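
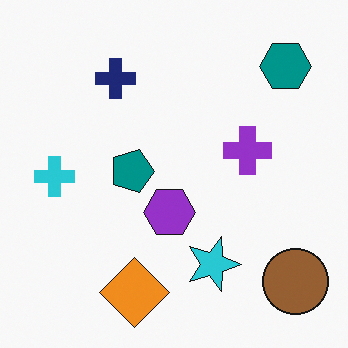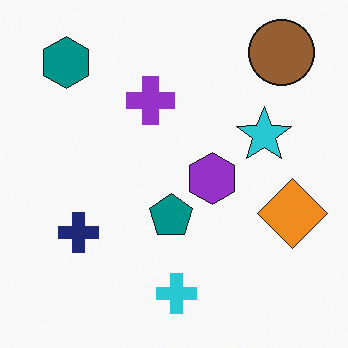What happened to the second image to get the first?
This is the original image rotated 90° clockwise.

The brown circle sits in the top-right of the second image and the bottom-right of the first — consistent with a whole-image 90° clockwise rotation.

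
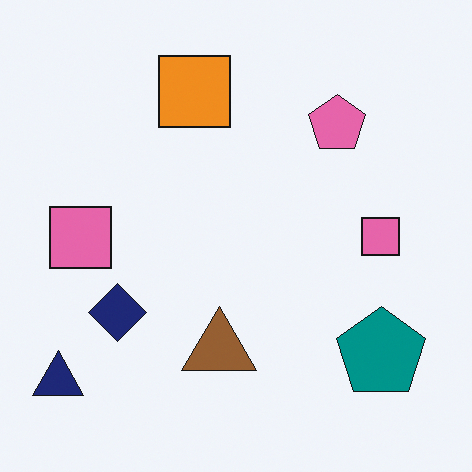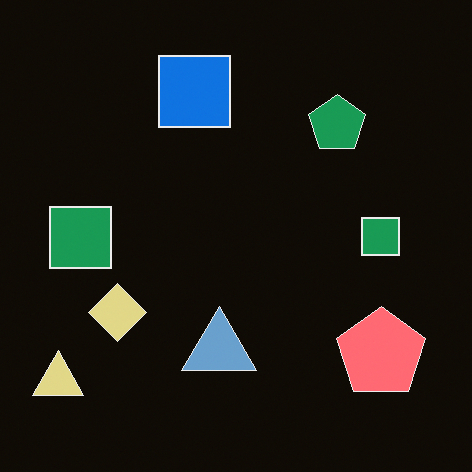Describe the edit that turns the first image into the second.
The second image is the first color-inverted (negative).

The light background has become dark and every shape's color is its complement — a photographic negative.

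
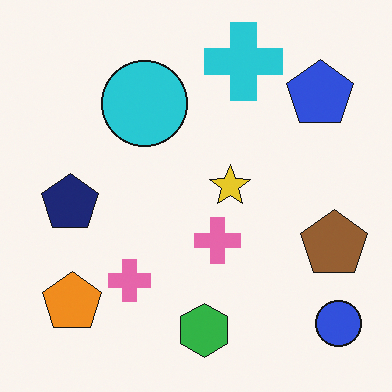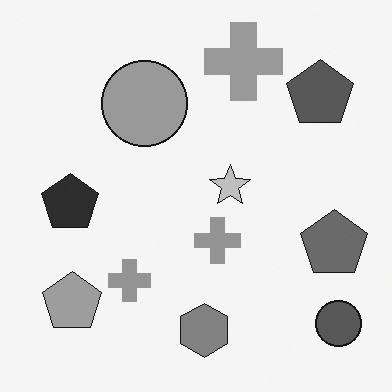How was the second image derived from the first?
The second image is the first converted to grayscale.

All color is removed — every shape is now a shade of grey.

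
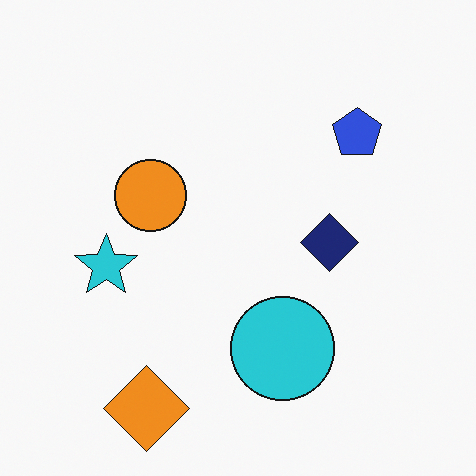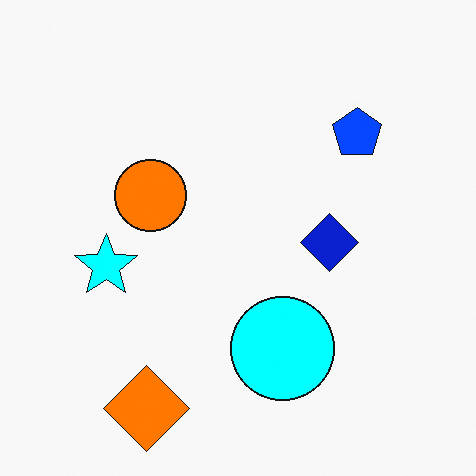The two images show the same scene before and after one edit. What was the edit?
Heavily oversaturated.

All colors are more vivid — a global saturation change.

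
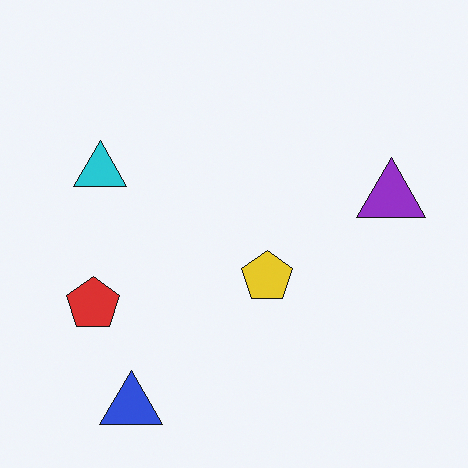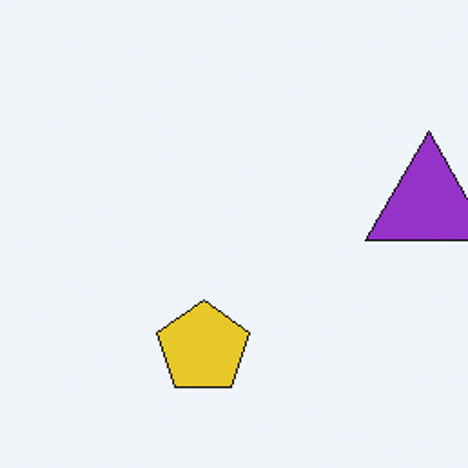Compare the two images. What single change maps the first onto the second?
The second image is the first cropped to a noticeably smaller region and rescaled.

The visible shapes are larger and the field of view is narrower; shapes near the original edges may be partly or wholly outside the frame — a crop-and-rescale.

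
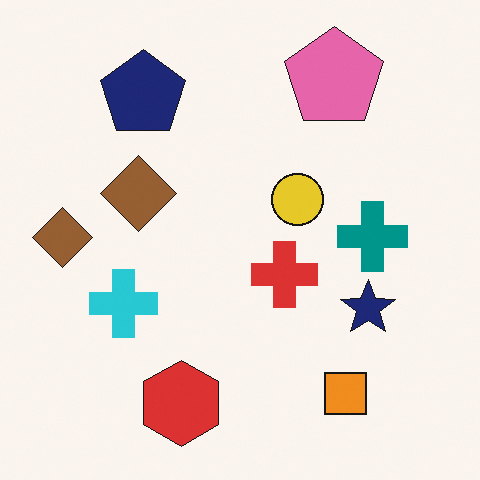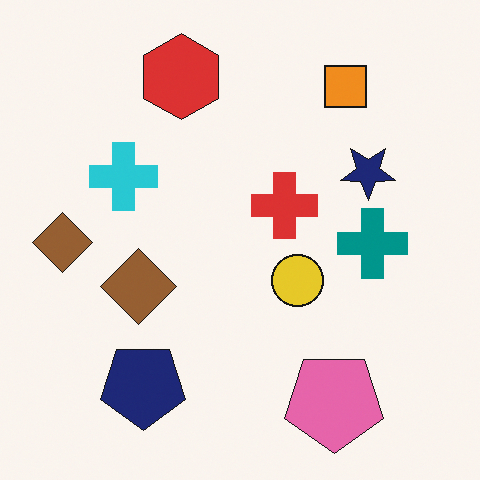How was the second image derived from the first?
This is the original image flipped vertically (top ↔ bottom).

The red hexagon is in the bottom of the first image and the top of the second — shapes on opposite sides of the horizontal midline have swapped in a mirror flip.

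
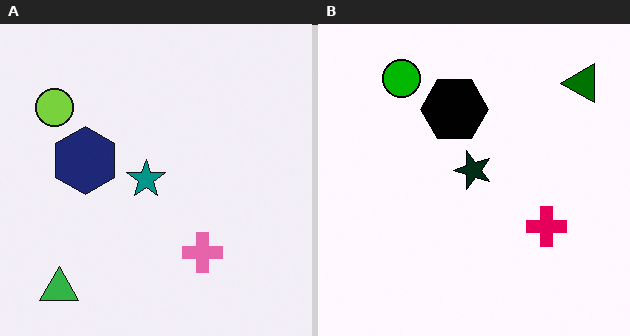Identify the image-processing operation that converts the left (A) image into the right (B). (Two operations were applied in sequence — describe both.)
Transposed (reflected across the top-left ↔ bottom-right diagonal), then given much higher contrast.

Shapes have swapped their row and column positions — what was in the top-right is now in the bottom-left — a diagonal reflection. Tones are pushed away from mid-grey across the whole image — a global contrast change.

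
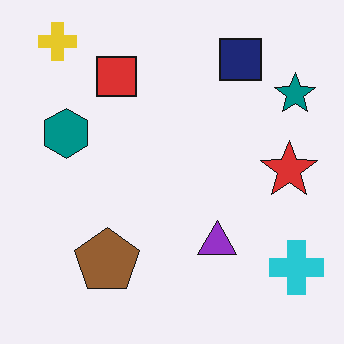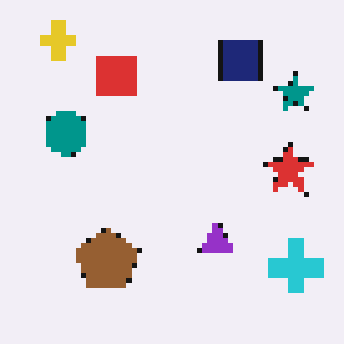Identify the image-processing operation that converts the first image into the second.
The image was mildly pixelated.

Shapes are reduced to large square blocks; fine edges and outlines are lost — a downscale-then-upscale (mosaic) effect.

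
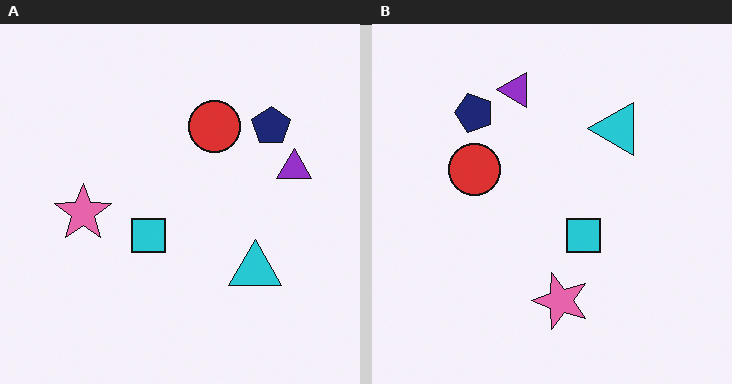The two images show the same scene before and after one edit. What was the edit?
The image was rotated 90° counter-clockwise.

The navy pentagon sits in the top-right of the left (A) image and the top-left of the right (B) — consistent with a whole-image 90° counter-clockwise rotation.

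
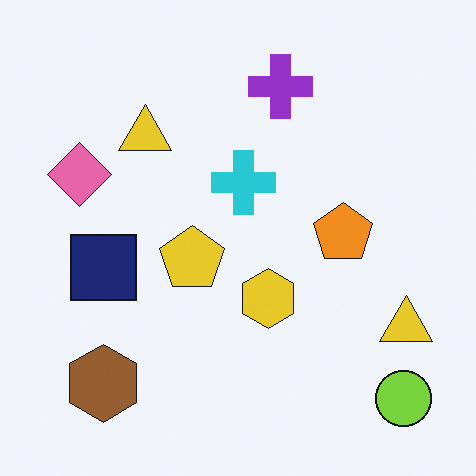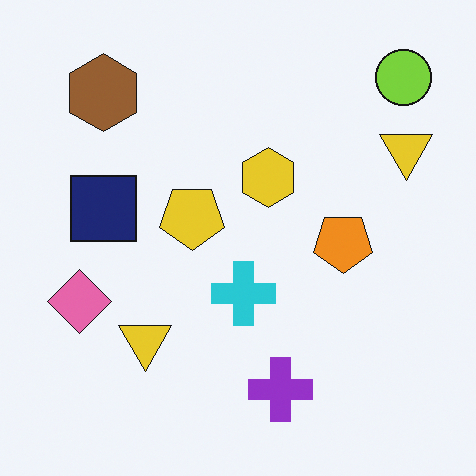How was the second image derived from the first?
This is the original image flipped vertically (top ↔ bottom).

The lime circle is in the bottom-right of the first image and the top-right of the second — shapes on opposite sides of the horizontal midline have swapped in a mirror flip.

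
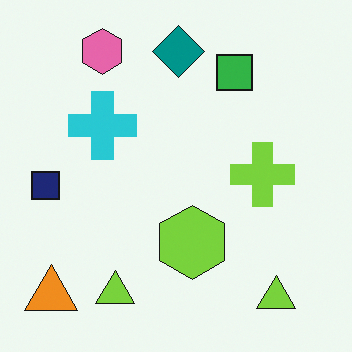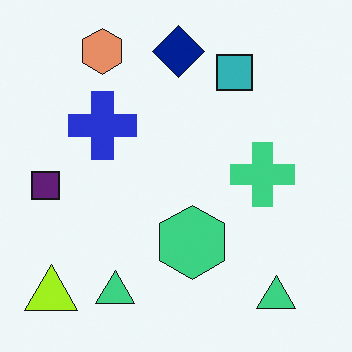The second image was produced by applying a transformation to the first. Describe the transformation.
The image was hue-shifted by a small amount.

Every shape's color has rotated by the same amount around the hue wheel — a uniform hue shift.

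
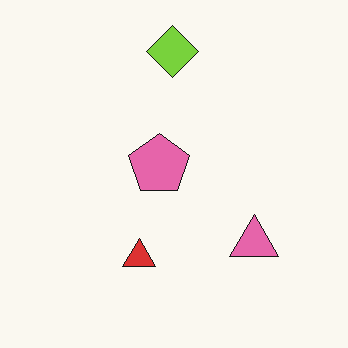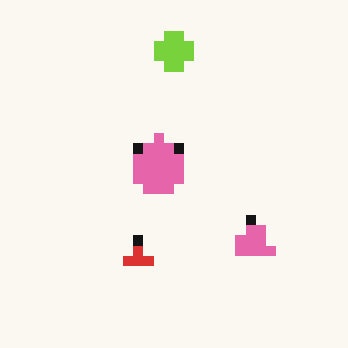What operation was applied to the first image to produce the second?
The transformation is: heavily pixelated into large blocks.

Shapes are reduced to large square blocks; fine edges and outlines are lost — a downscale-then-upscale (mosaic) effect.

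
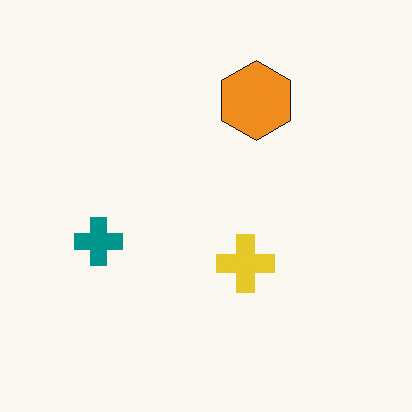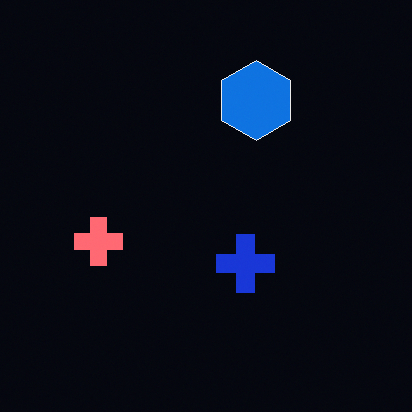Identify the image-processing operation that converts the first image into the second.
The image was color-inverted (negative).

The light background has become dark and every shape's color is its complement — a photographic negative.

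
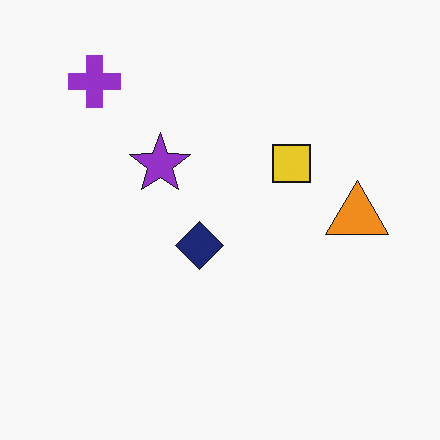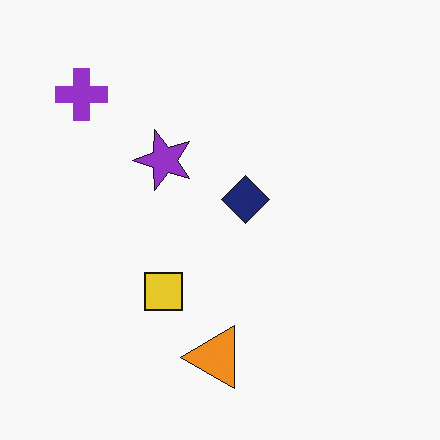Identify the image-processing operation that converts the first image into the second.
The second image is the first transposed (reflected across the top-left ↔ bottom-right diagonal).

Shapes have swapped their row and column positions — what was in the top-right is now in the bottom-left — a diagonal reflection.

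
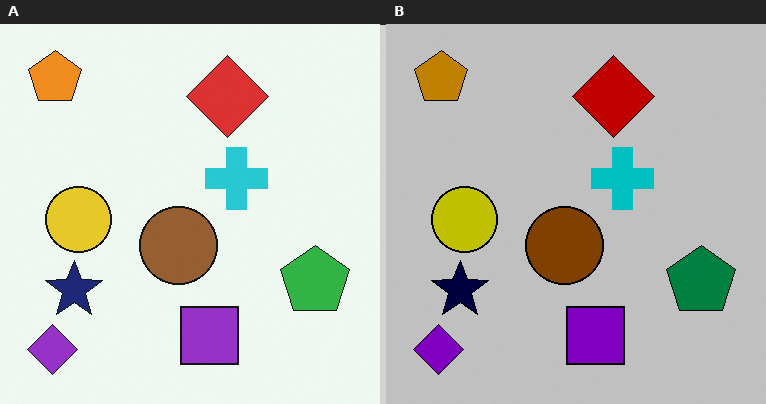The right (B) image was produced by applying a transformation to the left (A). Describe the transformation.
Aggressively posterized.

Each flat color has snapped to a coarser quantized level — most visibly, the near-white background has dropped to a flat grey.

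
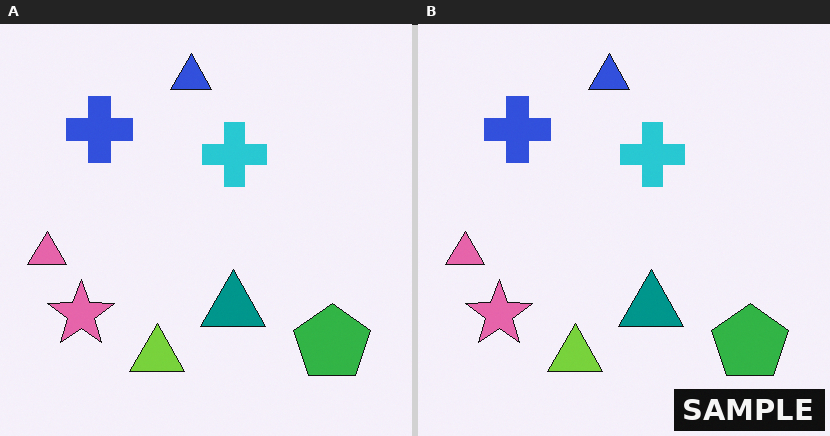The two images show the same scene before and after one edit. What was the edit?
Watermarked with the text "SAMPLE" in the lower-right corner.

A dark label reading "SAMPLE" appears in the lower-right corner.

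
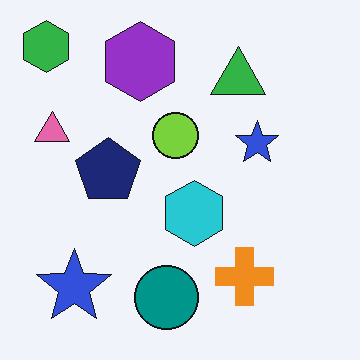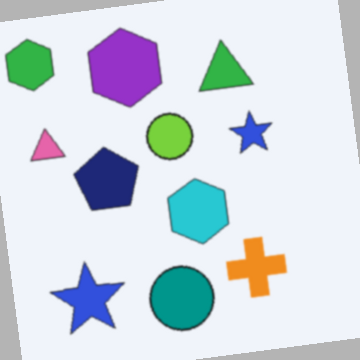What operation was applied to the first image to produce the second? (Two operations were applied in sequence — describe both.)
The transformation is: slightly softened, then rotated counter-clockwise by a few degrees.

Shape edges and outlines are uniformly softened across the whole image. Every shape is tilted by the same angle and the image corners show triangular fill wedges — a whole-image rotation by a non-right angle.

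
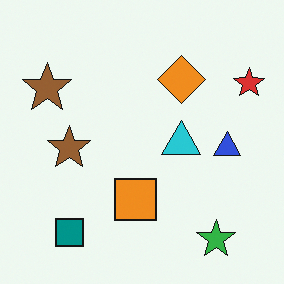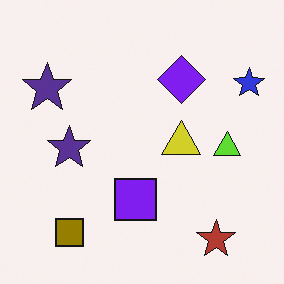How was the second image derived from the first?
This is the original image hue-shifted through roughly half the color wheel.

Every shape's color has rotated by the same amount around the hue wheel — a uniform hue shift.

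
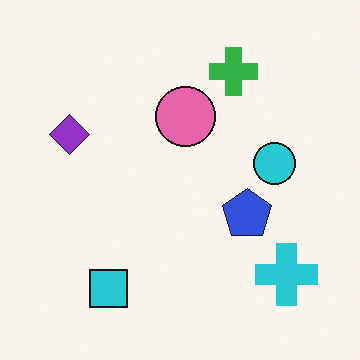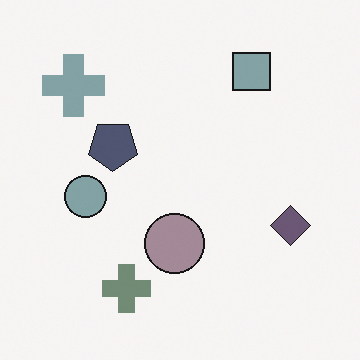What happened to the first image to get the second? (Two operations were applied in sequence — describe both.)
Heavily desaturated, then rotated 180°.

All colors are more muted and greyish — a global saturation change. The cyan cross sits in the bottom-right of the first image and the top-left of the second — consistent with a whole-image 180° rotation.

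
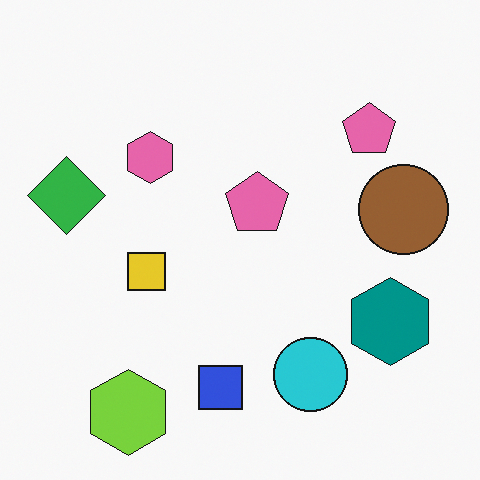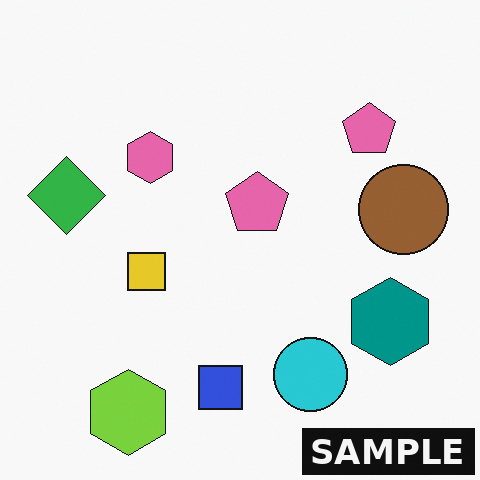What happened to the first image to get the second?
This is the original image watermarked with the text "SAMPLE" in the lower-right corner.

A dark label reading "SAMPLE" appears in the lower-right corner.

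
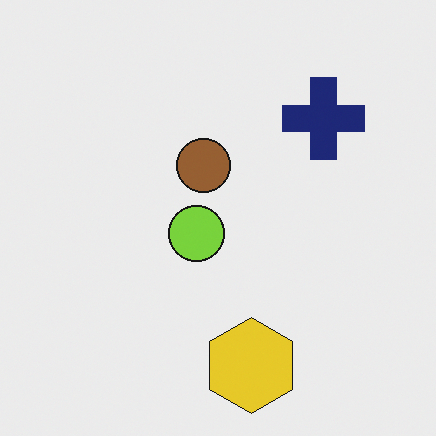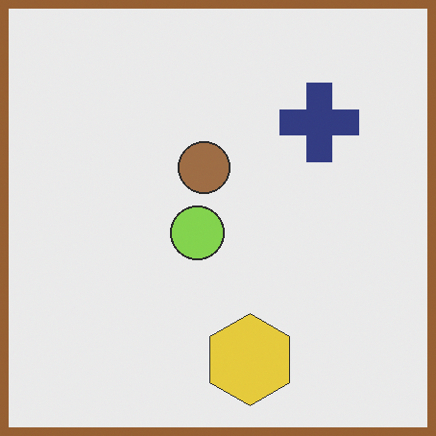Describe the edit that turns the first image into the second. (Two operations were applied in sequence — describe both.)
The image was given slightly reduced contrast, then framed with a brown border.

Tones are pushed toward mid-grey across the whole image — a global contrast change. A solid brown frame runs around the edge of the second image, with the content slightly shrunk inside it.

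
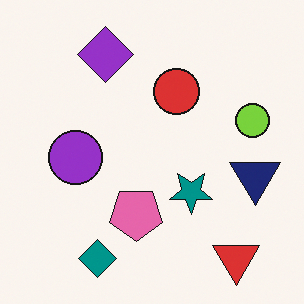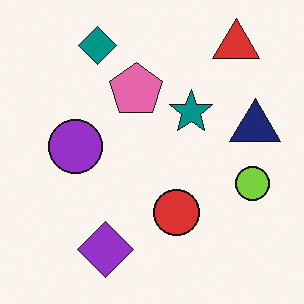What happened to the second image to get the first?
This is the original image flipped vertically (top ↔ bottom).

The teal diamond is in the top-left of the second image and the bottom-left of the first — shapes on opposite sides of the horizontal midline have swapped in a mirror flip.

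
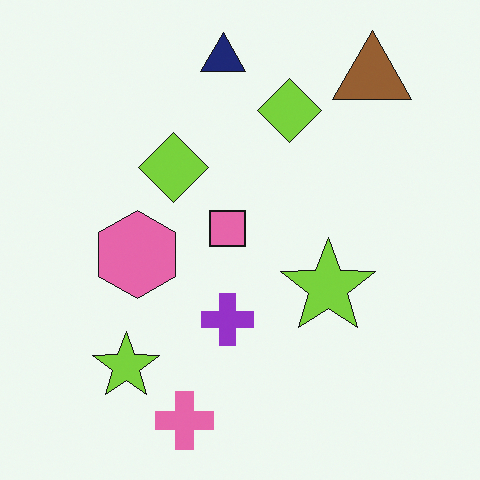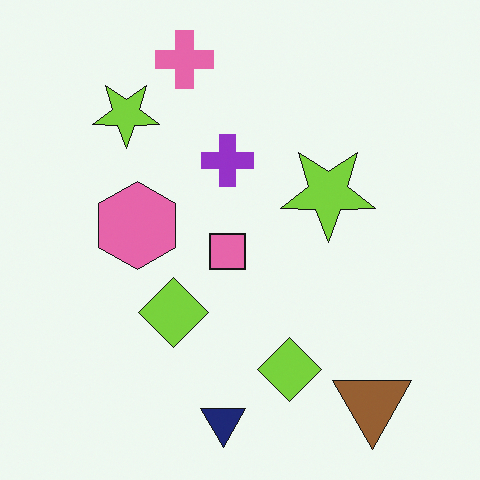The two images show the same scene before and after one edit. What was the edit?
Flipped vertically (top ↔ bottom).

The navy triangle is in the top of the first image and the bottom of the second — shapes on opposite sides of the horizontal midline have swapped in a mirror flip.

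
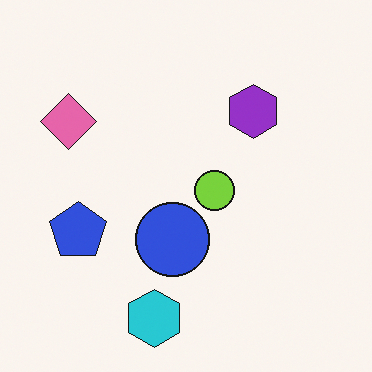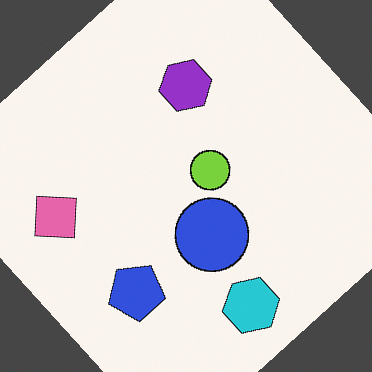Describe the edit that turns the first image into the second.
This is the original image rotated counter-clockwise by a large amount — several tens of degrees.

Every shape is tilted by the same angle and the image corners show triangular fill wedges — a whole-image rotation by a non-right angle.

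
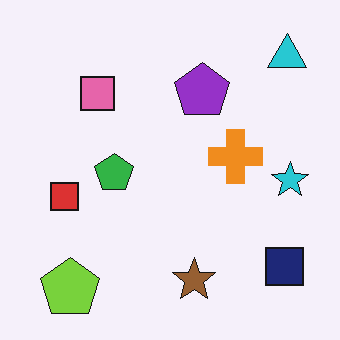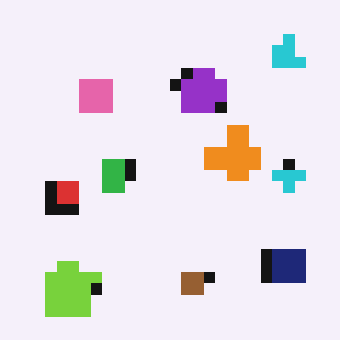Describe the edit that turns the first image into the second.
This is the original image heavily pixelated into large blocks.

Shapes are reduced to large square blocks; fine edges and outlines are lost — a downscale-then-upscale (mosaic) effect.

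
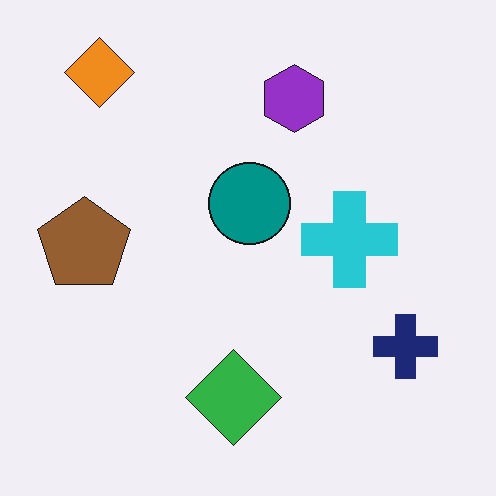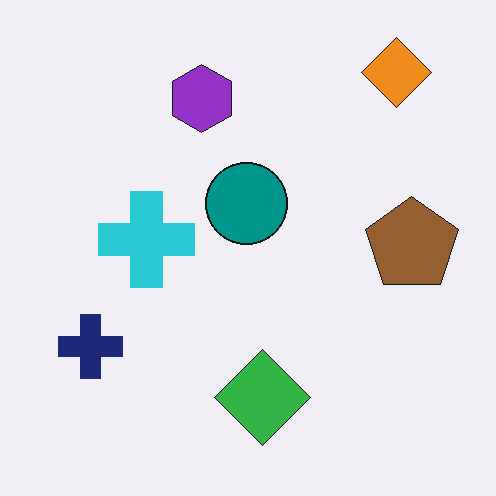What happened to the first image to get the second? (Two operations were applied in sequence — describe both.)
This is the original image flipped horizontally (left ↔ right), then given moderate JPEG compression.

The brown pentagon is in the left of the first image and the right of the second — shapes on opposite sides of the vertical midline have swapped in a mirror flip. Blocky 8×8 compression artifacts appear around shape edges and the flat background shows ringing — characteristic JPEG degradation.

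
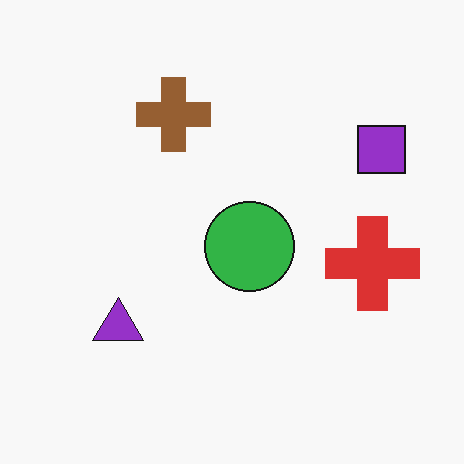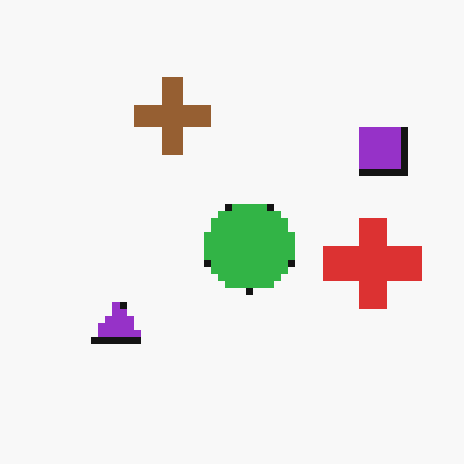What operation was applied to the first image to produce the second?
It was moderately pixelated.

Shapes are reduced to large square blocks; fine edges and outlines are lost — a downscale-then-upscale (mosaic) effect.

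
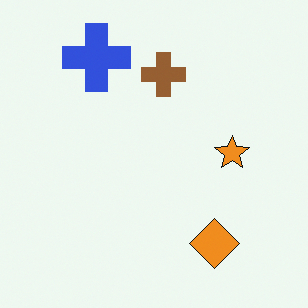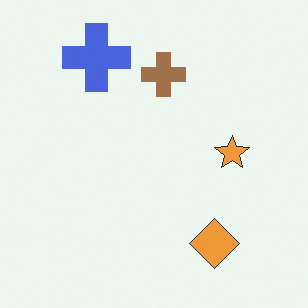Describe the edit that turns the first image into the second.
This is the original image given slightly reduced contrast.

Tones are pushed toward mid-grey across the whole image — a global contrast change.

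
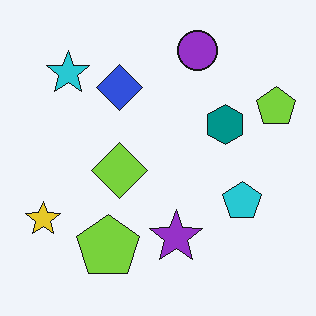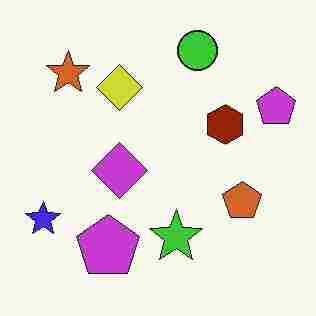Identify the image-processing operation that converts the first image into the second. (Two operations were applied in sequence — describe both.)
This is the original image hue-shifted by a large amount, then heavily JPEG-compressed with obvious blocking artifacts.

Every shape's color has rotated by the same amount around the hue wheel — a uniform hue shift. Blocky 8×8 compression artifacts appear around shape edges and the flat background shows ringing — characteristic JPEG degradation.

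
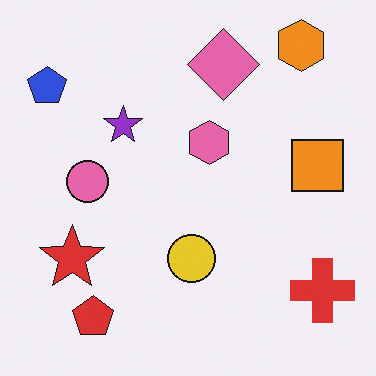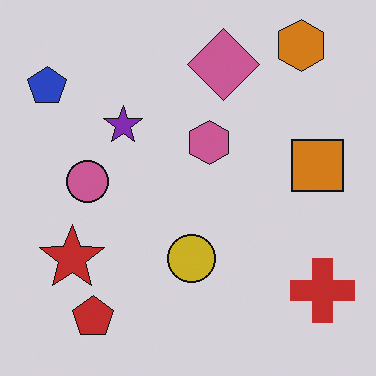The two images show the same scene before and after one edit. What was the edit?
Darkened a little.

Every pixel — background and shapes alike — is uniformly darkened.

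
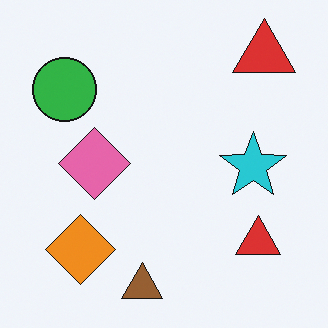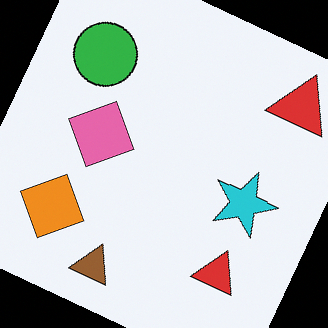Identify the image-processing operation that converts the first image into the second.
The second image is the first rotated clockwise by a clearly visible amount.

Every shape is tilted by the same angle and the image corners show triangular fill wedges — a whole-image rotation by a non-right angle.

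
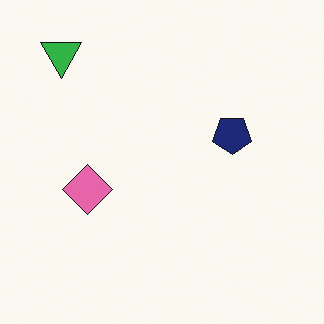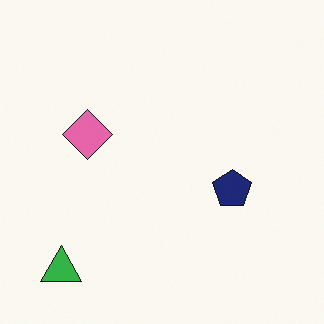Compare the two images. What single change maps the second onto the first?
It was flipped vertically (top ↔ bottom).

The green triangle is in the bottom-left of the second image and the top-left of the first — shapes on opposite sides of the horizontal midline have swapped in a mirror flip.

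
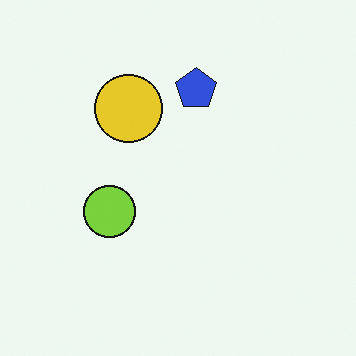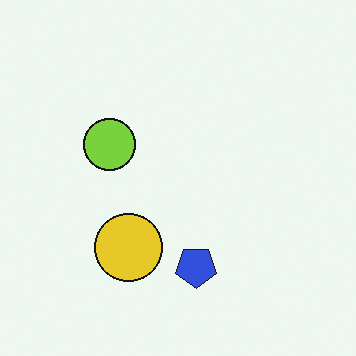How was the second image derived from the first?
The transformation is: flipped vertically (top ↔ bottom).

The blue pentagon is in the top of the first image and the bottom of the second — shapes on opposite sides of the horizontal midline have swapped in a mirror flip.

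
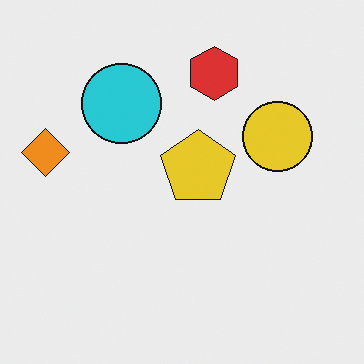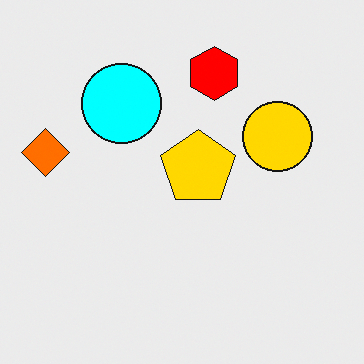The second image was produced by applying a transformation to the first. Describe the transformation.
Made much more vivid (saturation change).

All colors are more vivid — a global saturation change.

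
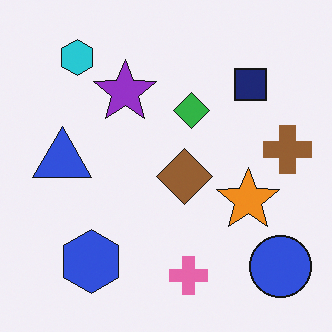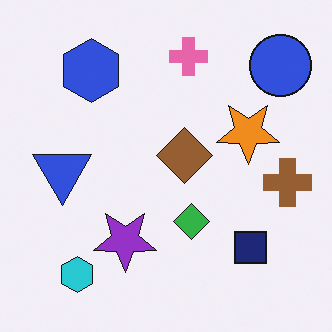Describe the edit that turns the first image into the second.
The second image is the first flipped vertically (top ↔ bottom).

The pink cross is in the bottom of the first image and the top of the second — shapes on opposite sides of the horizontal midline have swapped in a mirror flip.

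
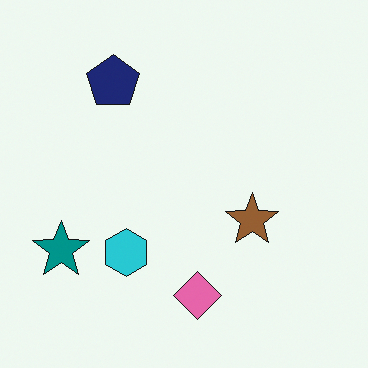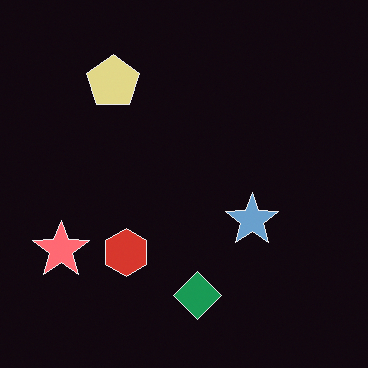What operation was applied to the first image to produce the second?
The transformation is: color-inverted (negative).

The light background has become dark and every shape's color is its complement — a photographic negative.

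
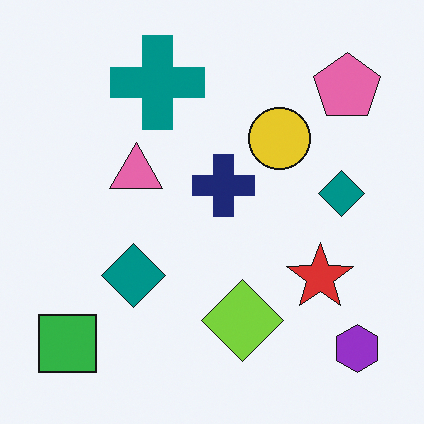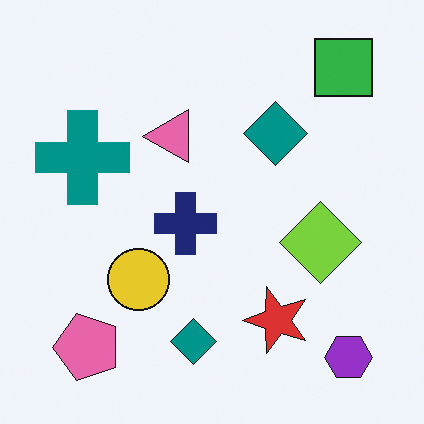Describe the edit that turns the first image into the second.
The second image is the first transposed (reflected across the top-left ↔ bottom-right diagonal).

Shapes have swapped their row and column positions — what was in the top-right is now in the bottom-left — a diagonal reflection.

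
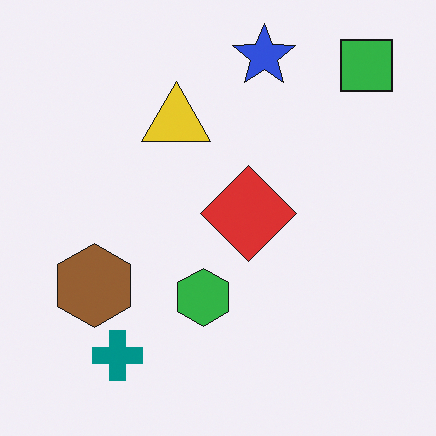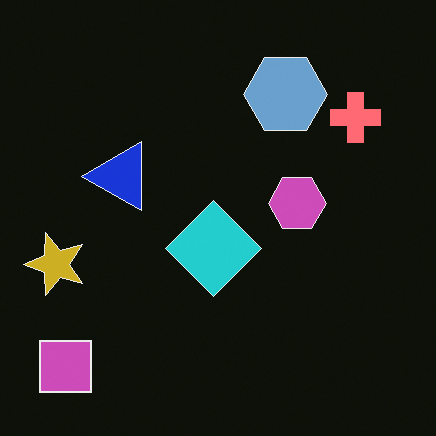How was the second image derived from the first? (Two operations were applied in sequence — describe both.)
It was color-inverted (negative), then transposed (reflected across the top-left ↔ bottom-right diagonal).

The light background has become dark and every shape's color is its complement — a photographic negative. Shapes have swapped their row and column positions — what was in the top-right is now in the bottom-left — a diagonal reflection.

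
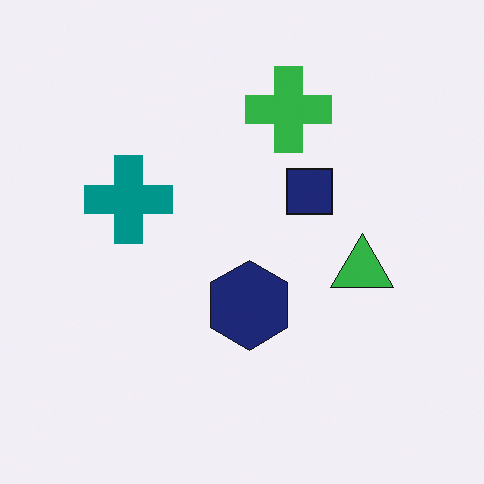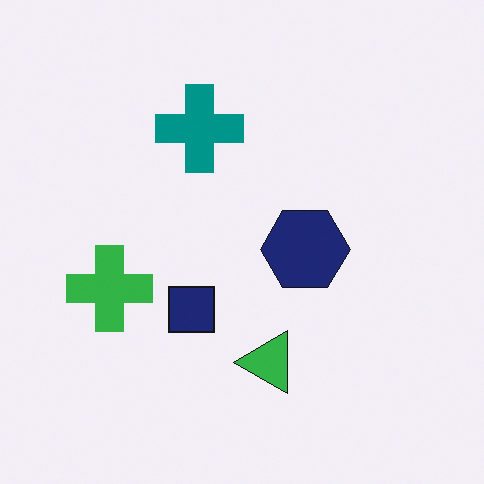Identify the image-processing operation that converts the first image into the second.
It was transposed (reflected across the top-left ↔ bottom-right diagonal).

Shapes have swapped their row and column positions — what was in the top-right is now in the bottom-left — a diagonal reflection.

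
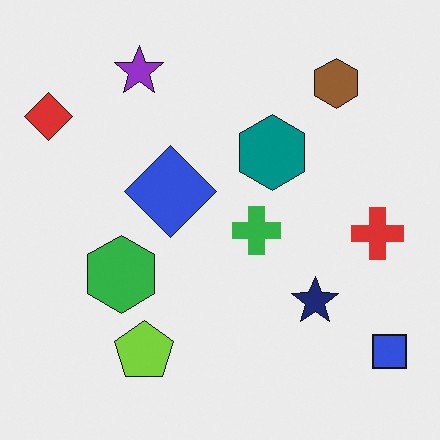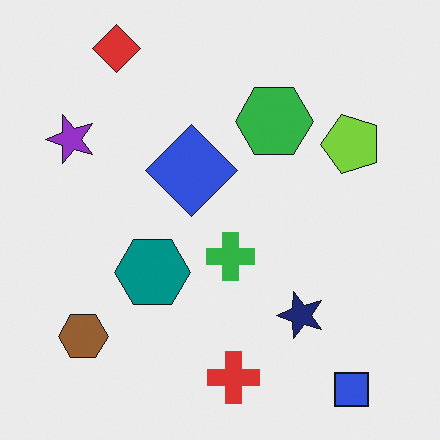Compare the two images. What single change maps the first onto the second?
It was transposed (reflected across the top-left ↔ bottom-right diagonal).

Shapes have swapped their row and column positions — what was in the top-right is now in the bottom-left — a diagonal reflection.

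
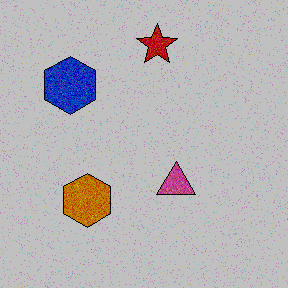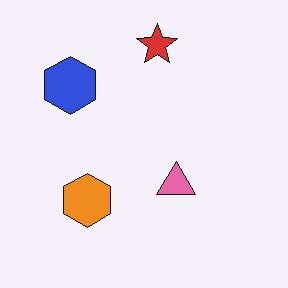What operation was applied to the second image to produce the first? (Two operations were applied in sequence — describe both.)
The image was degraded with moderate additive noise, then heavily posterized to just a handful of flat colors.

Random speckle covers the whole image, including the flat background. Each flat color has snapped to a coarser quantized level — most visibly, the near-white background has dropped to a flat grey.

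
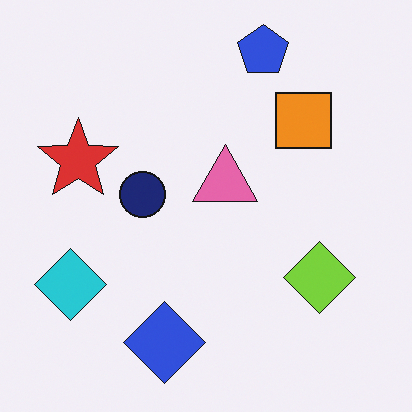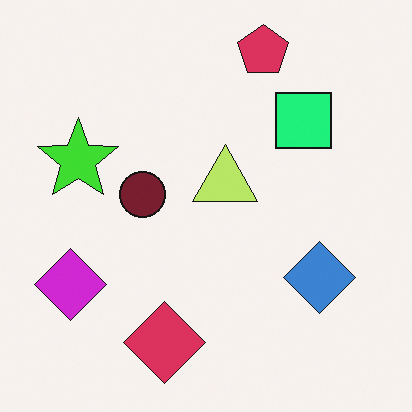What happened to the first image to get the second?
It was hue-shifted by a moderate amount.

Every shape's color has rotated by the same amount around the hue wheel — a uniform hue shift.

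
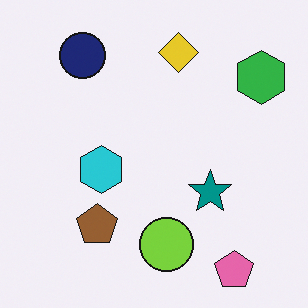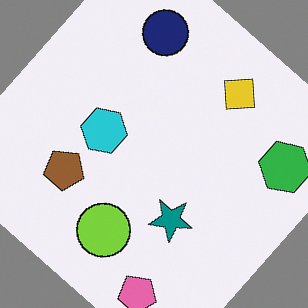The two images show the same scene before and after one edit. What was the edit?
It was rotated clockwise by a large amount — several tens of degrees.

Every shape is tilted by the same angle and the image corners show triangular fill wedges — a whole-image rotation by a non-right angle.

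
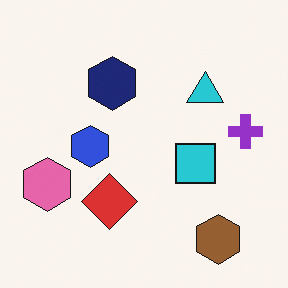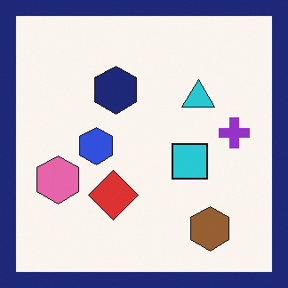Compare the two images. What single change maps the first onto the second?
This is the original image framed with a navy border.

A solid navy frame runs around the edge of the second image, with the content slightly shrunk inside it.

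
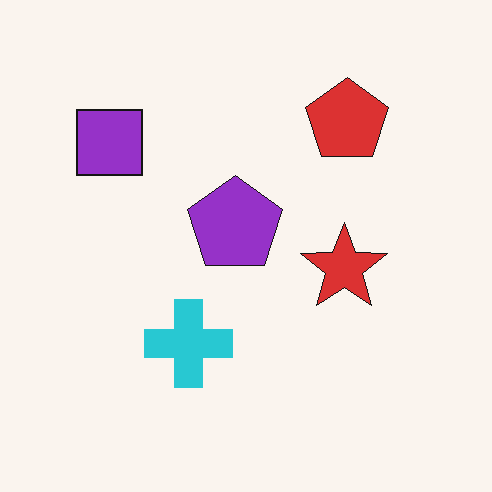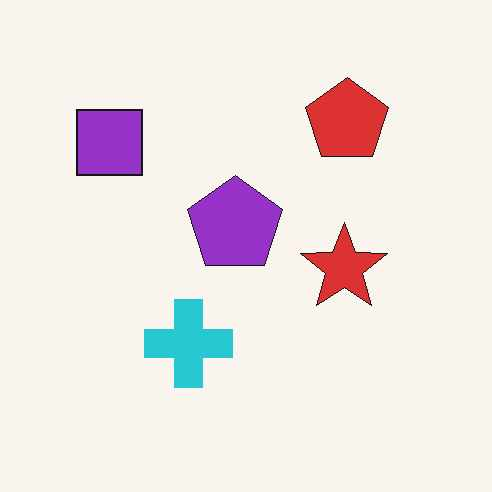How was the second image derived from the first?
It was JPEG-compressed with visible artifacts.

Blocky 8×8 compression artifacts appear around shape edges and the flat background shows ringing — characteristic JPEG degradation.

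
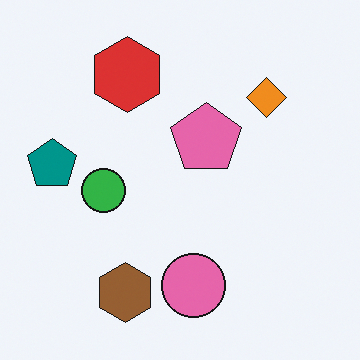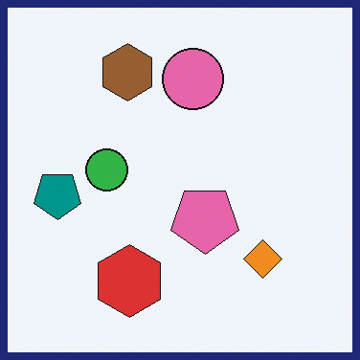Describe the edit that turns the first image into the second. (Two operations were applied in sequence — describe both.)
The second image is the first flipped vertically (top ↔ bottom), then framed with a navy border.

The brown hexagon is in the bottom of the first image and the top of the second — shapes on opposite sides of the horizontal midline have swapped in a mirror flip. A solid navy frame runs around the edge of the second image, with the content slightly shrunk inside it.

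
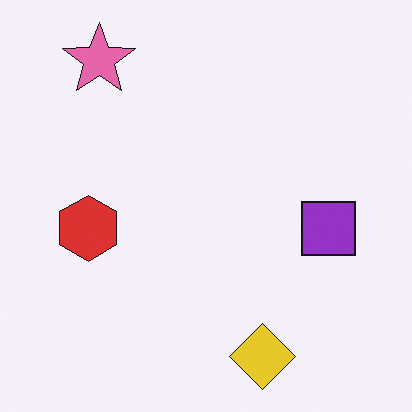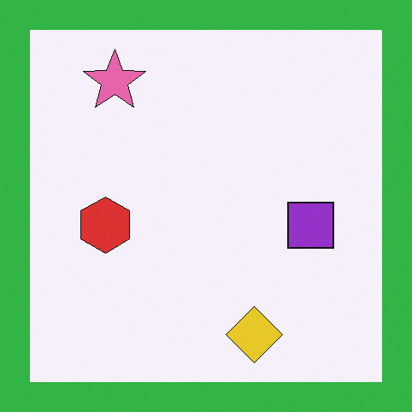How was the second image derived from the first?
This is the original image framed with a green border.

A solid green frame runs around the edge of the second image, with the content slightly shrunk inside it.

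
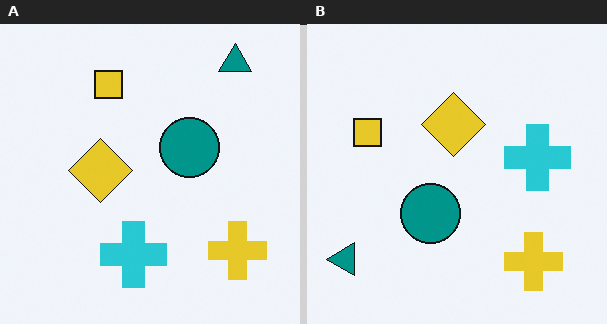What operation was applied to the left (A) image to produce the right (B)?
Transposed (reflected across the top-left ↔ bottom-right diagonal).

Shapes have swapped their row and column positions — what was in the top-right is now in the bottom-left — a diagonal reflection.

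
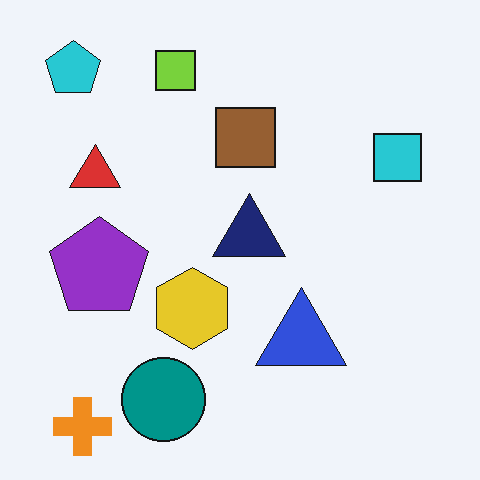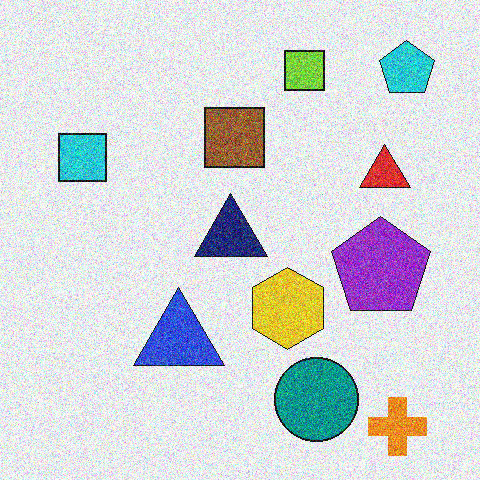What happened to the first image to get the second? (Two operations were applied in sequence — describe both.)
It was degraded with strong gaussian noise, then flipped horizontally (left ↔ right).

Random speckle covers the whole image, including the flat background. The cyan pentagon is in the top-left of the first image and the top-right of the second — shapes on opposite sides of the vertical midline have swapped in a mirror flip.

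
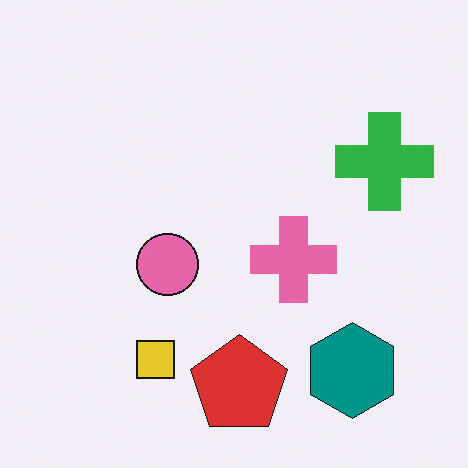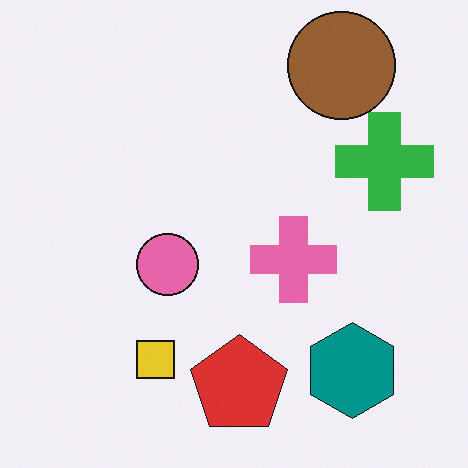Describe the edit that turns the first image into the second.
The second image is the first overlaid with an additional brown circle.

A brown circle appears in the second image that is absent from the first.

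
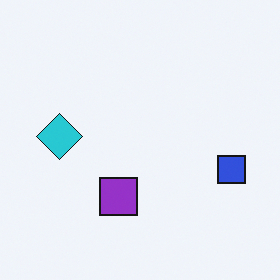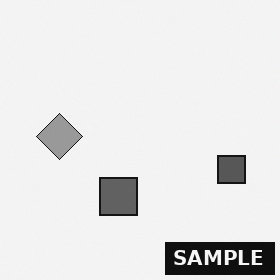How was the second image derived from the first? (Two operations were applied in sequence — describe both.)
The image was converted to grayscale, then watermarked with the text "SAMPLE" in the lower-right corner.

All color is removed — every shape is now a shade of grey. A dark label reading "SAMPLE" appears in the lower-right corner.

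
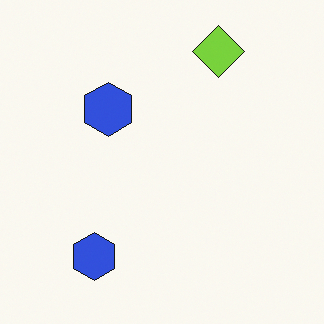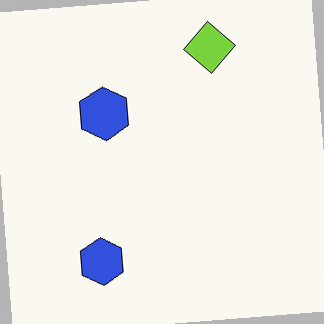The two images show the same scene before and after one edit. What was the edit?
Rotated counter-clockwise by a slight angle.

Every shape is tilted by the same angle and the image corners show triangular fill wedges — a whole-image rotation by a non-right angle.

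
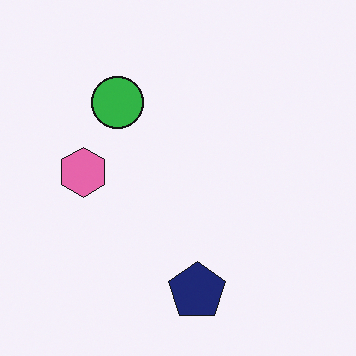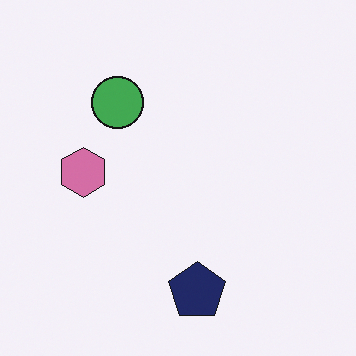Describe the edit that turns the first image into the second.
It was slightly desaturated.

All colors are more muted and greyish — a global saturation change.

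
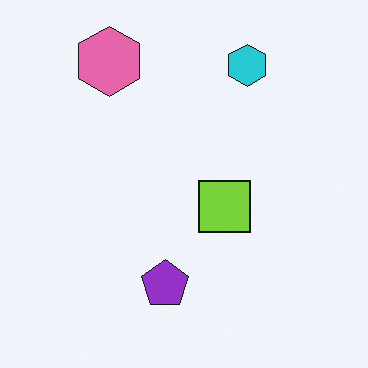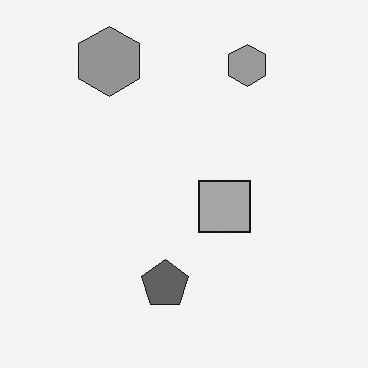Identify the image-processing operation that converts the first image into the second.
The transformation is: converted to grayscale.

All color is removed — every shape is now a shade of grey.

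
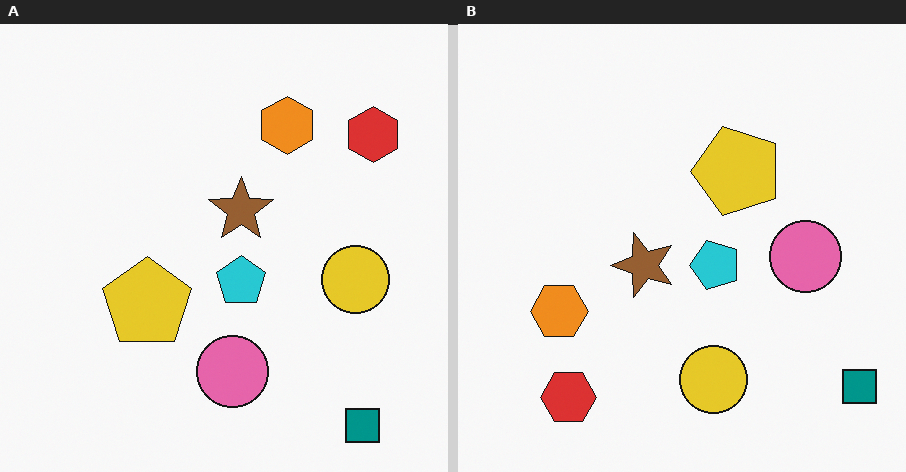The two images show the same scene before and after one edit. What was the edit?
The transformation is: transposed (reflected across the top-left ↔ bottom-right diagonal).

Shapes have swapped their row and column positions — what was in the top-right is now in the bottom-left — a diagonal reflection.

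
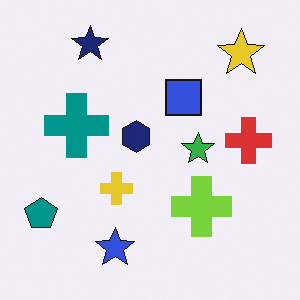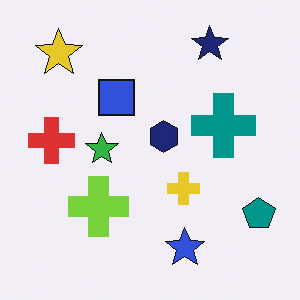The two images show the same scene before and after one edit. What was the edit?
This is the original image flipped horizontally (left ↔ right).

The teal pentagon is in the bottom-left of the first image and the bottom-right of the second — shapes on opposite sides of the vertical midline have swapped in a mirror flip.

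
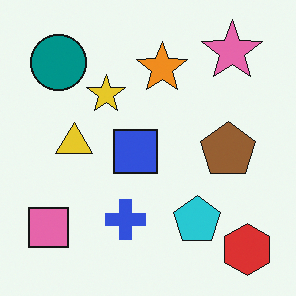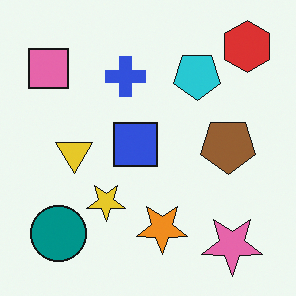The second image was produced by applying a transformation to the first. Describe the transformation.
Flipped vertically (top ↔ bottom).

The red hexagon is in the bottom-right of the first image and the top-right of the second — shapes on opposite sides of the horizontal midline have swapped in a mirror flip.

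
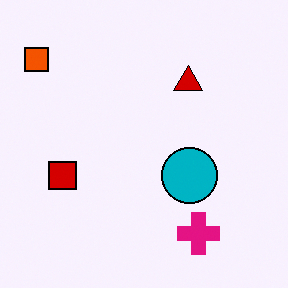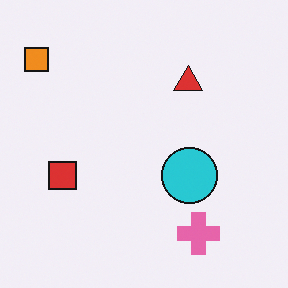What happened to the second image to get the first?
The first image is the second given much higher contrast.

Tones are pushed away from mid-grey across the whole image — a global contrast change.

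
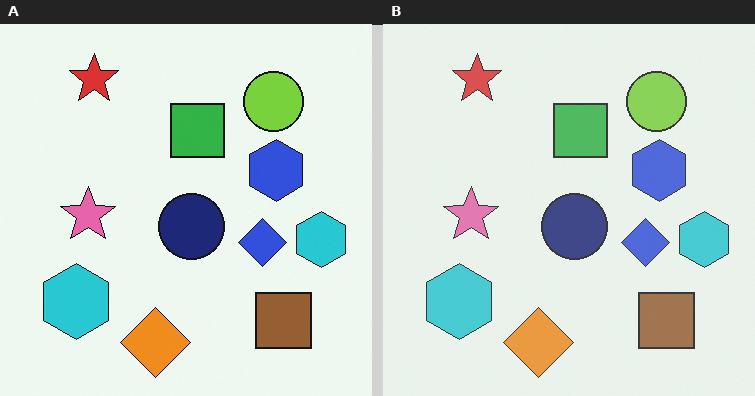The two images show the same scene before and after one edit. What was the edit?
The image was given slightly reduced contrast.

Tones are pushed toward mid-grey across the whole image — a global contrast change.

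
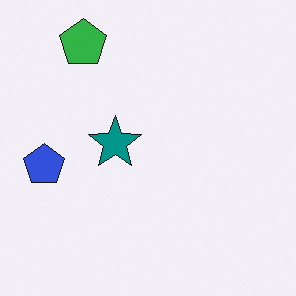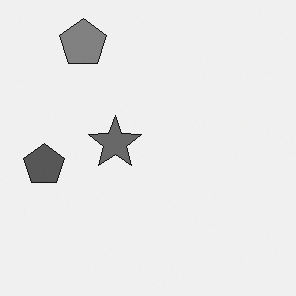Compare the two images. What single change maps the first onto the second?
The second image is the first converted to grayscale.

All color is removed — every shape is now a shade of grey.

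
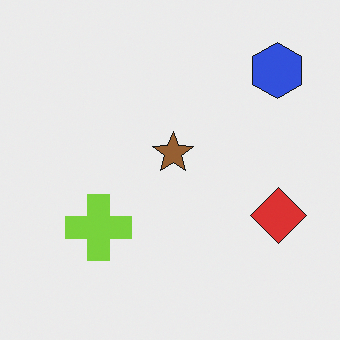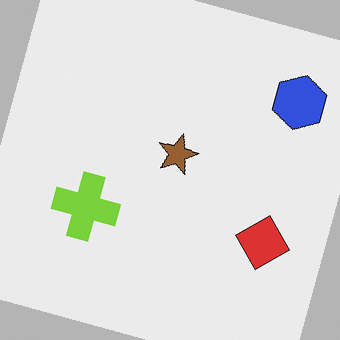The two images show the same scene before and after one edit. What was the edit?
This is the original image rotated clockwise by a moderate amount.

Every shape is tilted by the same angle and the image corners show triangular fill wedges — a whole-image rotation by a non-right angle.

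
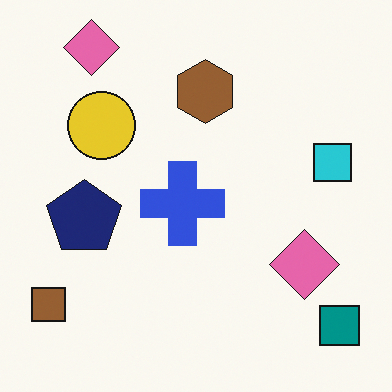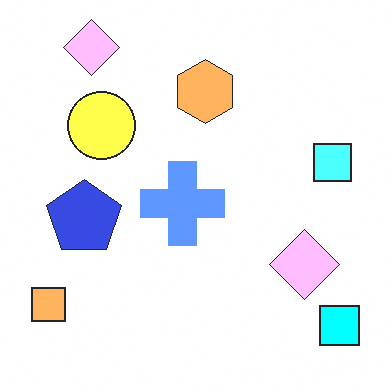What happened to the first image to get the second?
This is the original image substantially brightened.

Every pixel — background and shapes alike — is uniformly brightened.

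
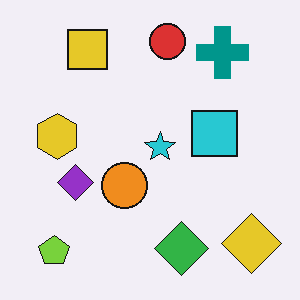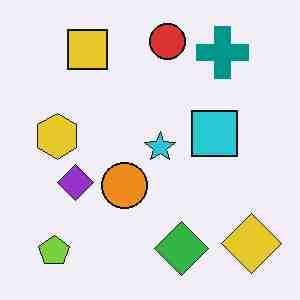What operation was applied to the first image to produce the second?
The image was heavily JPEG-compressed with obvious blocking artifacts.

Blocky 8×8 compression artifacts appear around shape edges and the flat background shows ringing — characteristic JPEG degradation.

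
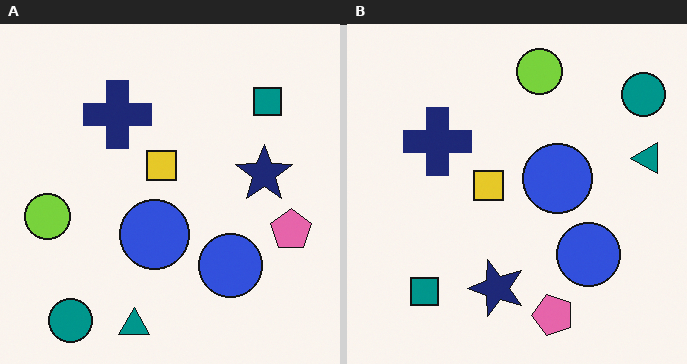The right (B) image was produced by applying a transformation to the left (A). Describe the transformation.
It was transposed (reflected across the top-left ↔ bottom-right diagonal).

Shapes have swapped their row and column positions — what was in the top-right is now in the bottom-left — a diagonal reflection.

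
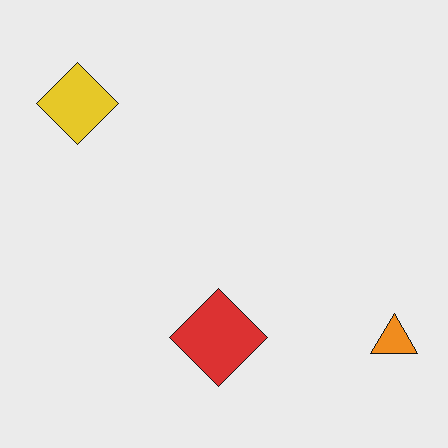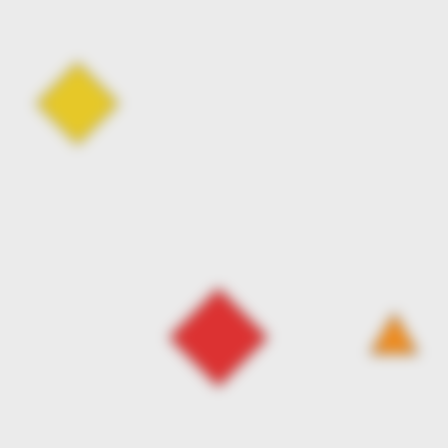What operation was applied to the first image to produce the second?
The image was heavily blurred.

Shape edges and outlines are uniformly softened across the whole image.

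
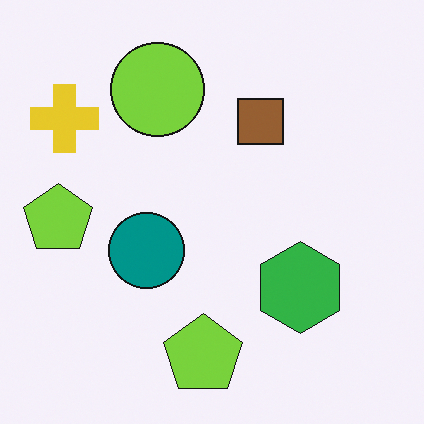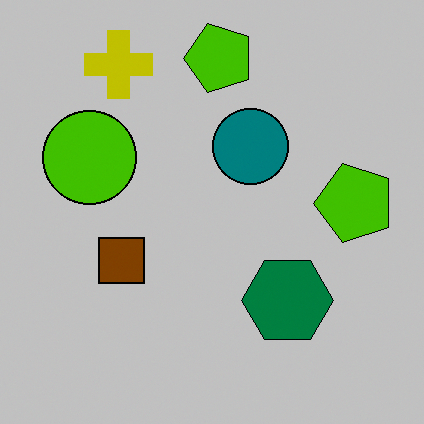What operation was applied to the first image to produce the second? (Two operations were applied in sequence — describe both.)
Heavily posterized to just a handful of flat colors, then transposed (reflected across the top-left ↔ bottom-right diagonal).

Each flat color has snapped to a coarser quantized level — most visibly, the near-white background has dropped to a flat grey. Shapes have swapped their row and column positions — what was in the top-right is now in the bottom-left — a diagonal reflection.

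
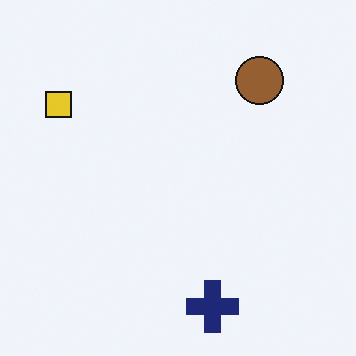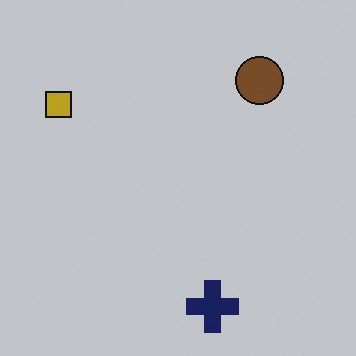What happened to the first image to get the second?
The second image is the first darkened a little.

Every pixel — background and shapes alike — is uniformly darkened.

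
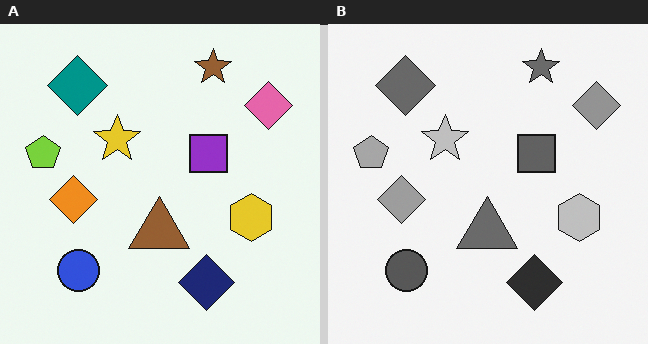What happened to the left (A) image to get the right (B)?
The right (B) image is the left (A) converted to grayscale.

All color is removed — every shape is now a shade of grey.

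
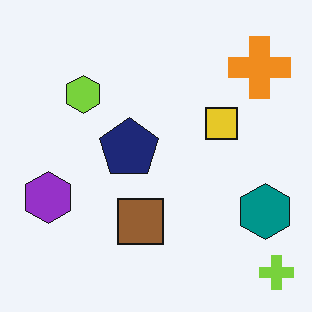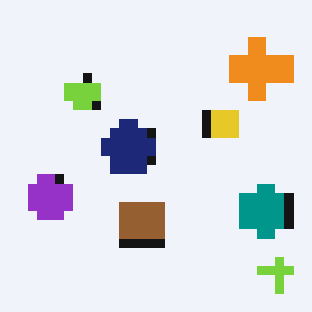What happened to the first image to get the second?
The image was coarsely pixelated.

Shapes are reduced to large square blocks; fine edges and outlines are lost — a downscale-then-upscale (mosaic) effect.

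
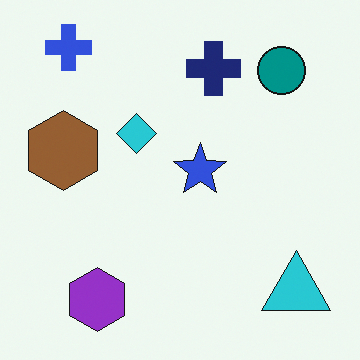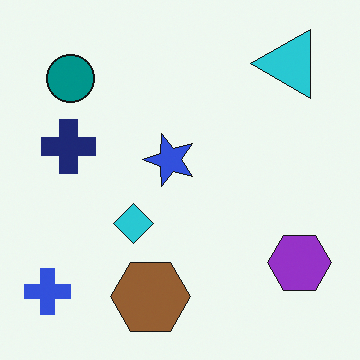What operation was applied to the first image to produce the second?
Rotated 90° counter-clockwise.

The blue cross sits in the top-left of the first image and the bottom-left of the second — consistent with a whole-image 90° counter-clockwise rotation.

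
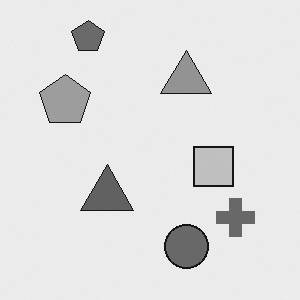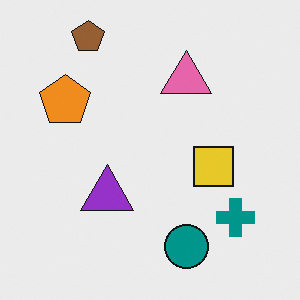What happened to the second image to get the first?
The image was converted to grayscale.

All color is removed — every shape is now a shade of grey.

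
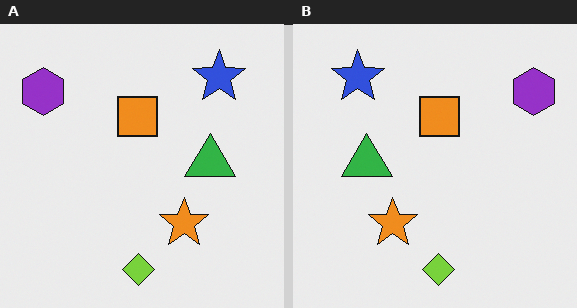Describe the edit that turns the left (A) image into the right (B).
The image was flipped horizontally (left ↔ right).

The purple hexagon is in the top-left of the left (A) image and the top-right of the right (B) — shapes on opposite sides of the vertical midline have swapped in a mirror flip.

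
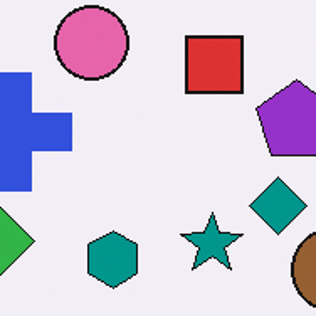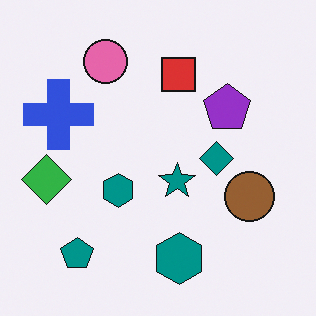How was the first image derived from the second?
Cropped tightly and scaled back up.

The visible shapes are larger and the field of view is narrower; shapes near the original edges may be partly or wholly outside the frame — a crop-and-rescale.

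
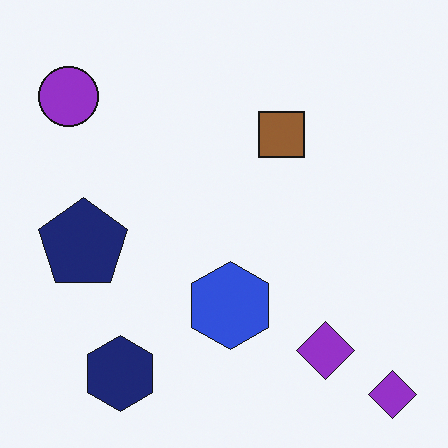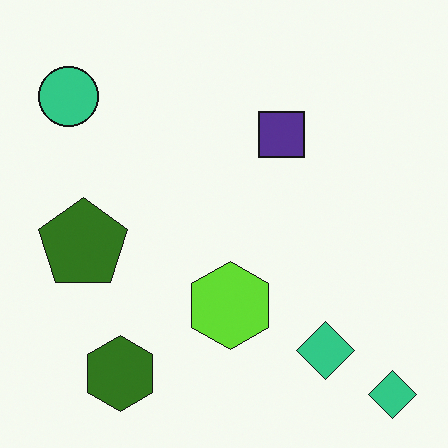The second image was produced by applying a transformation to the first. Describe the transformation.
The image was hue-shifted by a large amount.

Every shape's color has rotated by the same amount around the hue wheel — a uniform hue shift.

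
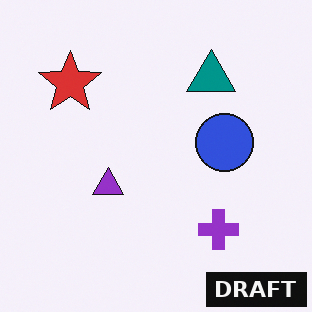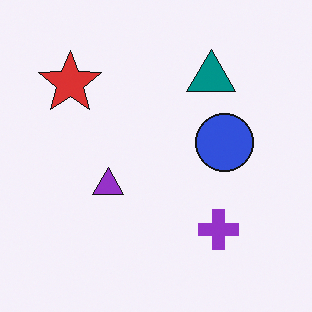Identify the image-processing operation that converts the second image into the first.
The image was watermarked with the text "DRAFT" in the lower-right corner.

A dark label reading "DRAFT" appears in the lower-right corner.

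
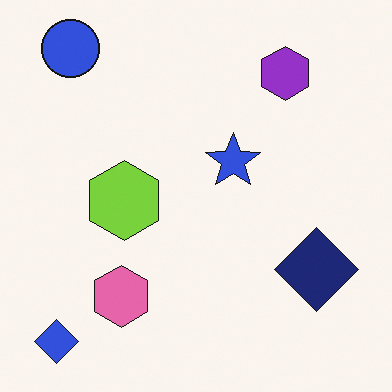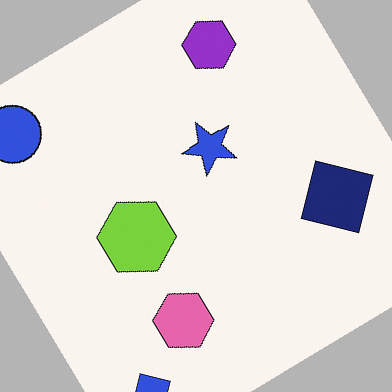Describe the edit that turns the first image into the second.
It was rotated counter-clockwise by a large amount — several tens of degrees.

Every shape is tilted by the same angle and the image corners show triangular fill wedges — a whole-image rotation by a non-right angle.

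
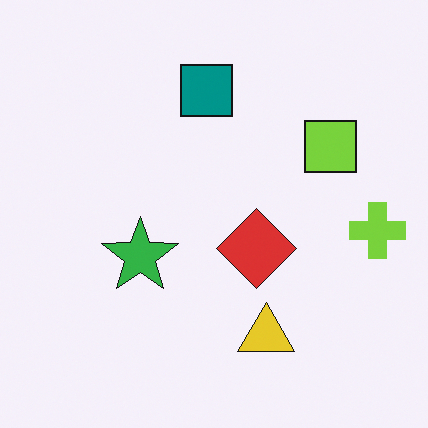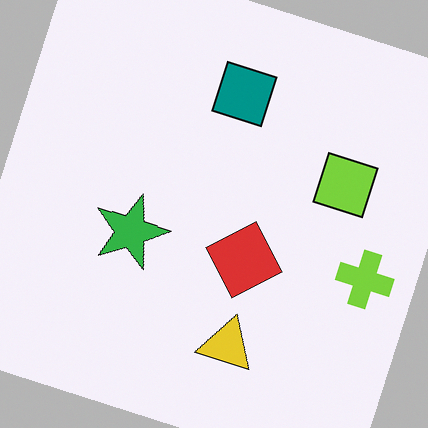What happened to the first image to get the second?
This is the original image rotated clockwise by a moderate amount.

Every shape is tilted by the same angle and the image corners show triangular fill wedges — a whole-image rotation by a non-right angle.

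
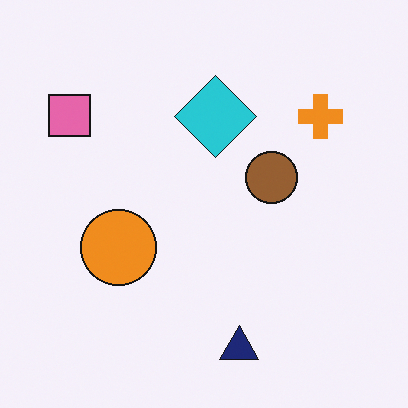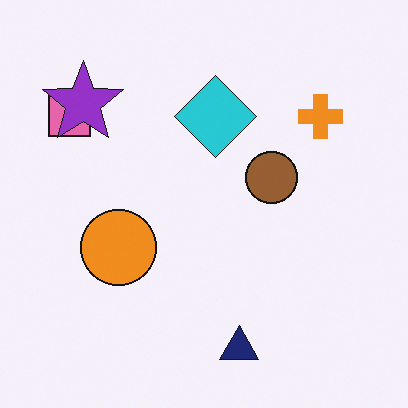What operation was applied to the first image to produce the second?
The image was overlaid with an additional purple star.

A purple star appears in the second image that is absent from the first.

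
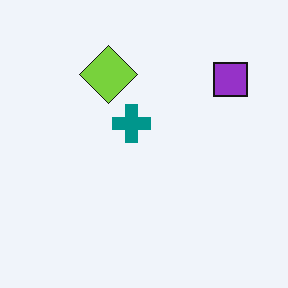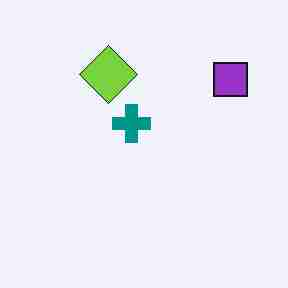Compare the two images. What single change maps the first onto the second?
The transformation is: heavily JPEG-compressed with obvious blocking artifacts.

Blocky 8×8 compression artifacts appear around shape edges and the flat background shows ringing — characteristic JPEG degradation.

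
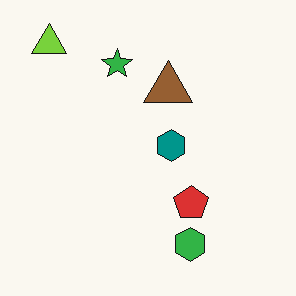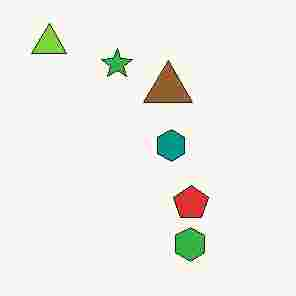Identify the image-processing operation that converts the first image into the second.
The transformation is: degraded with heavy JPEG compression.

Blocky 8×8 compression artifacts appear around shape edges and the flat background shows ringing — characteristic JPEG degradation.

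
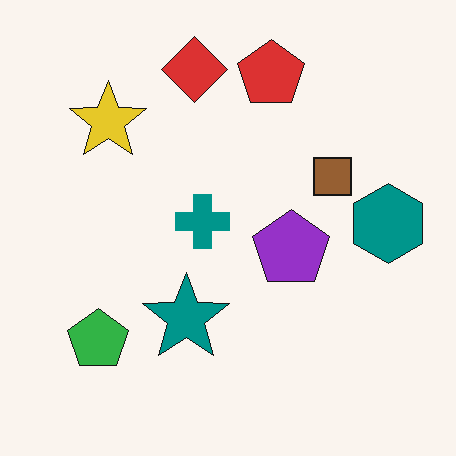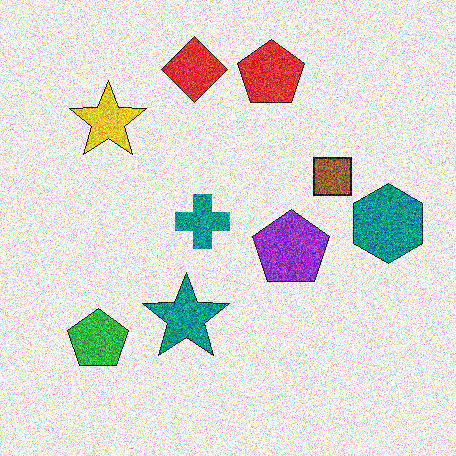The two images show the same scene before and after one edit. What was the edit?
This is the original image degraded with strong gaussian noise.

Random speckle covers the whole image, including the flat background.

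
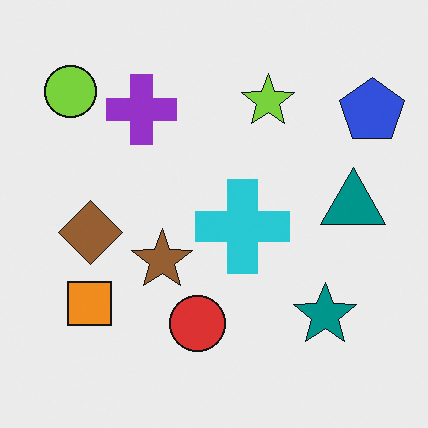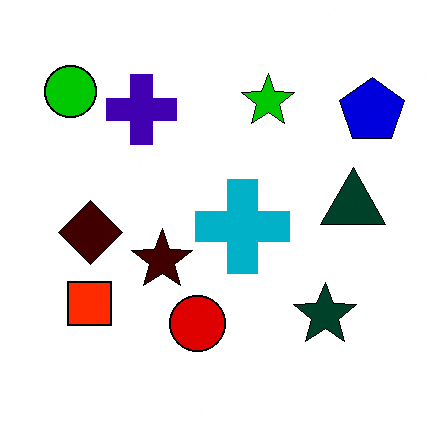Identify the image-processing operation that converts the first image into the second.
It was given much higher contrast.

Tones are pushed away from mid-grey across the whole image — a global contrast change.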